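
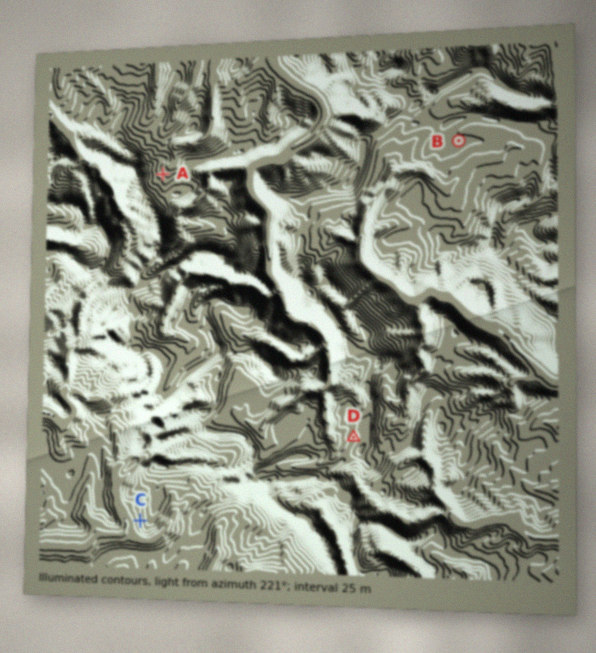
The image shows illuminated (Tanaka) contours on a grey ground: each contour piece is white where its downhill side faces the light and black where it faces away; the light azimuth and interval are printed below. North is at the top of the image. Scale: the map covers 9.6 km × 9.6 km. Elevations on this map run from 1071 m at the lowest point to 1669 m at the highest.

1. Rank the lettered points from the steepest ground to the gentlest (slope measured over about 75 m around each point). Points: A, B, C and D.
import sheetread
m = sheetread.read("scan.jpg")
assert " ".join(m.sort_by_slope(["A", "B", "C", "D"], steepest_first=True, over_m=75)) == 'C A D B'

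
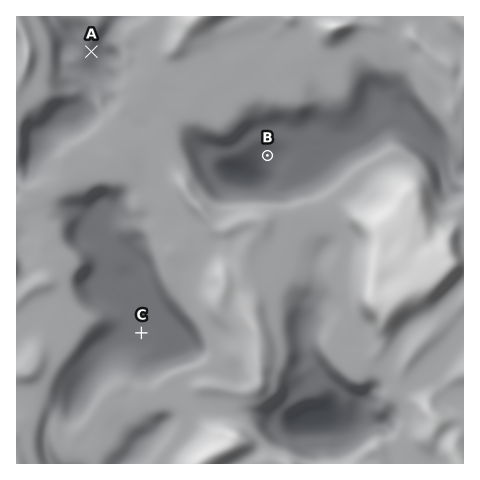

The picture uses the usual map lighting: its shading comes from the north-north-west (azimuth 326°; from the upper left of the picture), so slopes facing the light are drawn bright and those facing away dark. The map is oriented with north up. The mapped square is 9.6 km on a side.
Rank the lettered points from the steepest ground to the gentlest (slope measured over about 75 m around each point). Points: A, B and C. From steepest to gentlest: A B C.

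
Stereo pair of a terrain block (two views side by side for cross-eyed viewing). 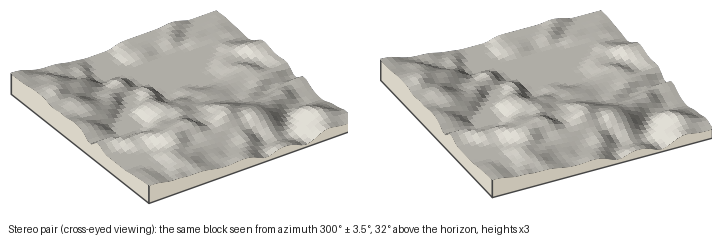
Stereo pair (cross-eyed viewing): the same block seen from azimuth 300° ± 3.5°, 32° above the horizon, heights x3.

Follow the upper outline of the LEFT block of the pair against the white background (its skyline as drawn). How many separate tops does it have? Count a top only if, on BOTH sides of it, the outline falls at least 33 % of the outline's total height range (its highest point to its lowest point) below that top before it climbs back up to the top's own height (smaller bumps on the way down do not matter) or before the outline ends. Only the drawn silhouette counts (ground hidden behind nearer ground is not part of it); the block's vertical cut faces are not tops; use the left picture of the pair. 1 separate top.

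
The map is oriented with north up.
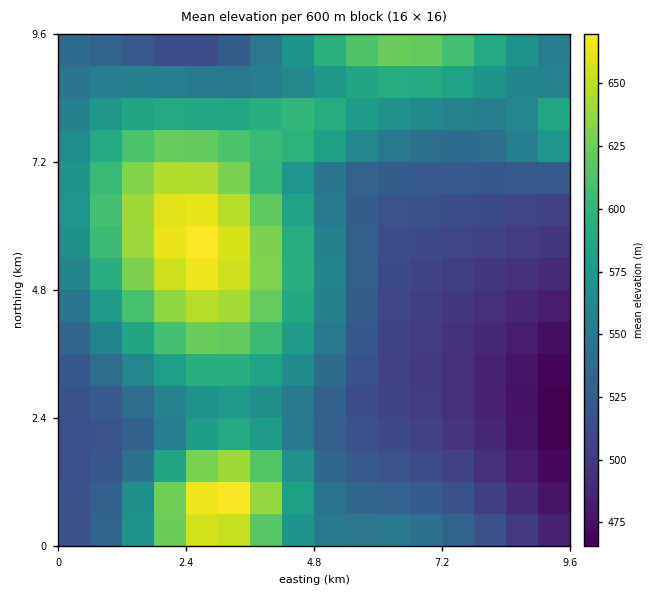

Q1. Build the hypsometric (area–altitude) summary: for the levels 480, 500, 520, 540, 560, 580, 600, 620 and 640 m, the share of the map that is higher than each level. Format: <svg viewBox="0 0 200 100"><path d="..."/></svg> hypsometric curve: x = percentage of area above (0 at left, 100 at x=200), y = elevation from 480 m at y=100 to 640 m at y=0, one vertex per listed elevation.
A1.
<svg viewBox="0 0 200 100"><path d="M193 100l-18-12-34-13-27-13-27-12-25-12-19-13-16-13-12-12"/></svg>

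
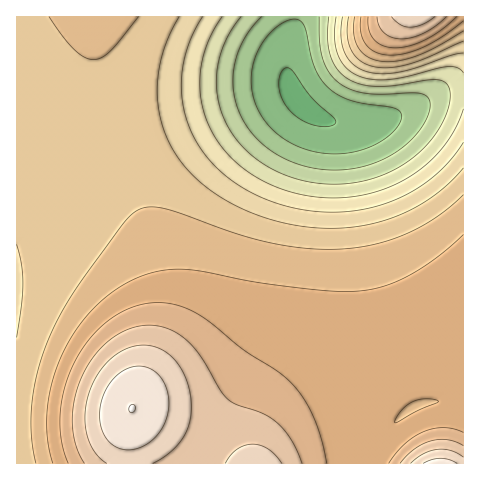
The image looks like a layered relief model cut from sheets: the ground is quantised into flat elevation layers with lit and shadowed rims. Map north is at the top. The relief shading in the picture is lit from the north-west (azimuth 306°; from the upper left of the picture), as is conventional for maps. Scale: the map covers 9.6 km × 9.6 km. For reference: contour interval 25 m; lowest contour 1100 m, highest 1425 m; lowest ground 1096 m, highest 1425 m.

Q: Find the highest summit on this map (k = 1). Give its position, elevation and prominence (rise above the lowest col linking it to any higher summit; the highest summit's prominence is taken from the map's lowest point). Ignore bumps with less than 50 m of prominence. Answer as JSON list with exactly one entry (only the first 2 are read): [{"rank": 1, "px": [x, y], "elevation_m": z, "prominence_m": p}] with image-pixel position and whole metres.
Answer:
[{"rank": 1, "px": [132, 409], "elevation_m": 1425, "prominence_m": 329}]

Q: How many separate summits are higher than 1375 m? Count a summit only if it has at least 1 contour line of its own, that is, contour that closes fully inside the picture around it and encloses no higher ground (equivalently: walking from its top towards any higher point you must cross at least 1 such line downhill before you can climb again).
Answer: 1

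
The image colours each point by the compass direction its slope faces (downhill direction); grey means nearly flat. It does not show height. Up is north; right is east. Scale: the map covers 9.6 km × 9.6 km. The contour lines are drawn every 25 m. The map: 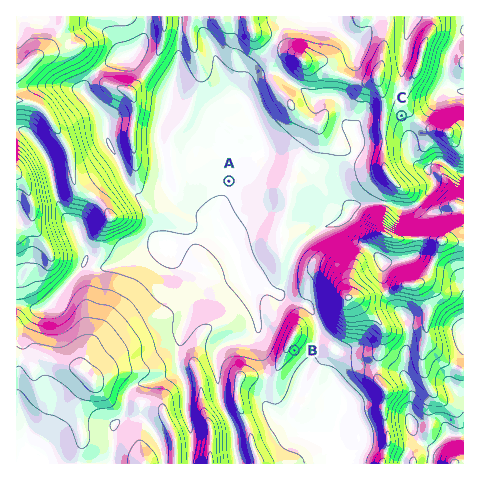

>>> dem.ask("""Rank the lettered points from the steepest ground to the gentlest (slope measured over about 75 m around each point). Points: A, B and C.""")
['B', 'C', 'A']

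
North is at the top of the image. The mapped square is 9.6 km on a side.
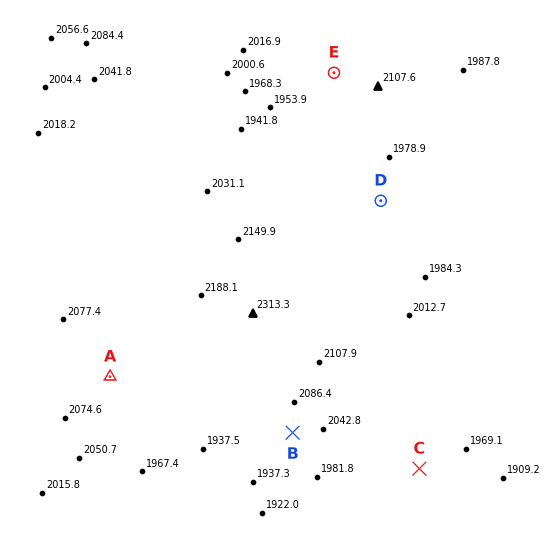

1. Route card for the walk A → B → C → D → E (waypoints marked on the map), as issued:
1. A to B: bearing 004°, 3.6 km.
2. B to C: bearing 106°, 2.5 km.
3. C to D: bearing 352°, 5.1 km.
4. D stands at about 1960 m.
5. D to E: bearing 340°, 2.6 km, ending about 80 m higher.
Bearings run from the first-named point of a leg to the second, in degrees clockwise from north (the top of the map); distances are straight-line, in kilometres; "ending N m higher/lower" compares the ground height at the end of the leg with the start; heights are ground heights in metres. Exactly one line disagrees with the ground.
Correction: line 1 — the bearing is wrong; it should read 107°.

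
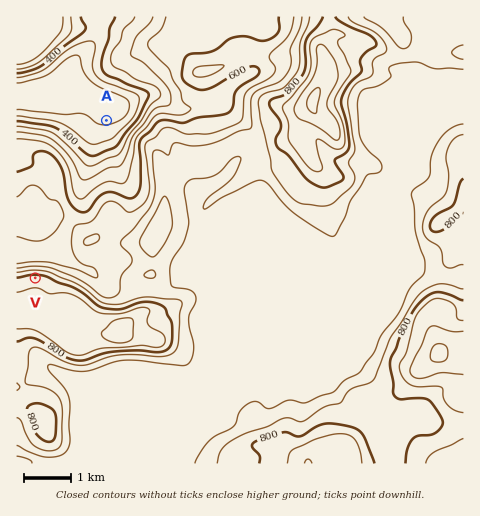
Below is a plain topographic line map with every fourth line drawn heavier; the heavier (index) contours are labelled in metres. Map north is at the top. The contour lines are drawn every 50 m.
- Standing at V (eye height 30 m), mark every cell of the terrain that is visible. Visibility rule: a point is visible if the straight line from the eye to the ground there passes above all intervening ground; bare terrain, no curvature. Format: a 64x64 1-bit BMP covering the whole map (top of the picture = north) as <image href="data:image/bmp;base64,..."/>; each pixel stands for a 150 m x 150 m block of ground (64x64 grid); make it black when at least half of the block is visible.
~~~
<image width="64" height="64" href="data:image/bmp;base64,Qk0+AgAAAAAAAD4AAAAoAAAAQAAAAEAAAAABAAEAAAAAAAACAAATCwAAEwsAAAIAAAAAAAAA////AAAAAAAAAAAAAAAAAAAAAAAAAAAAAAAAAAAAAAAAAAAAAAAAAAAAAAAAAAAAAAAAAAAAAAAAAAAAAAAAAAAAAAAAAAAAAAAAAAAAAAAAAAAAAAAAAwAAAAAAAAAAAAAAAAAAAAAAAAAAAAABgAAAAAAAAAPAAAAAAAAAB/AAAAAAAAAP8AAAAAAAAB/4AAAAAAAAf/gAAgAAAAP/+AACAAAAH//wAAcAAAD///AAA8AAB///8AYB4AA////w/wH+Af////j/A/+H////+P8H8Af////4+D/wAP/////4//AA//P//v//8AD/8X/8///wAf/2H/////AB//4P////8AD//A/////wAH/8L/////AAP/gH8P//+AA/+Af4/z/4AB/4Afj+PHgAD/gB//44OAAH+AH//jg4AAf4AP/OODgAD/gAPw4YOAAP+AAfDhx4AP/wAAecCfn4/+AAB/gB8fD/wAAD8AHxMf/AAAMAAeAB/4AAAAAB4AE/hAAAAAGIAD8MAAAAAZAAP/gAAAAB8AB/8AAAAAHwAH/gAAAAAfAAf+AAAAAD8ABx4AAAAAf/wADgAAAAD//wAOAAAAAf//wA8AAAwB//zwzwAADwH/+D//AAAPgf/4D/8AAA/j3/gAfgAAC///3AA+AAAM//g+AD4AAAz/8H8APwAAD/P8/4A/AAAA=="/>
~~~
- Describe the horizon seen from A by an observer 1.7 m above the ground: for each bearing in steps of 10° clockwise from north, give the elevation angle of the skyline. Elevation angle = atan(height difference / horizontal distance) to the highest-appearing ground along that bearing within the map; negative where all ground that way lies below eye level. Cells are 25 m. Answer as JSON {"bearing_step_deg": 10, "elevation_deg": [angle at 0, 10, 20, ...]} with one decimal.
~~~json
{"bearing_step_deg": 10, "elevation_deg": [6.6, 8.0, 8.3, 8.4, 8.6, 8.5, 9.6, 8.8, 12.3, 15.3, 17.2, 19.0, 20.3, 18.5, 15.9, 13.8, 12.0, 11.7, 11.5, 10.1, 9.0, 10.1, 12.0, 12.8, 12.3, 10.6, 7.3, 3.1, 1.6, 0.6, 4.2, 6.4, 6.5, 5.8, 4.2, 4.4]}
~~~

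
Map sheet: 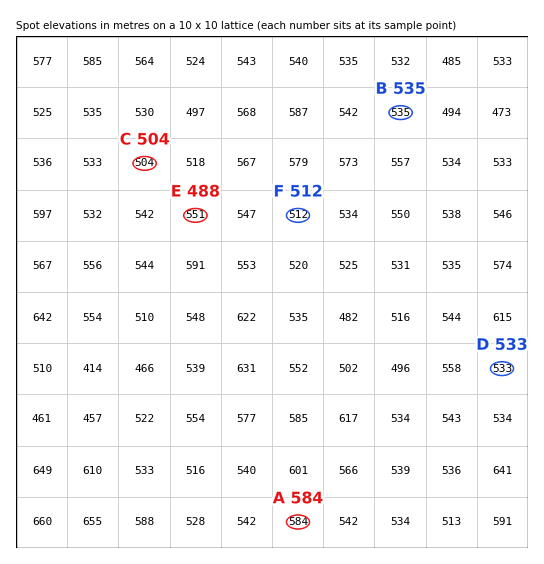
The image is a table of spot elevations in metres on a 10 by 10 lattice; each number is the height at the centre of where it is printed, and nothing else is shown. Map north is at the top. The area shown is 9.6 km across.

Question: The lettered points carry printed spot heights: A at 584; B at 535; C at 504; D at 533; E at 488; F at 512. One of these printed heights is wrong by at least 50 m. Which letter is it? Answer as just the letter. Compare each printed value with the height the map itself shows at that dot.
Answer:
E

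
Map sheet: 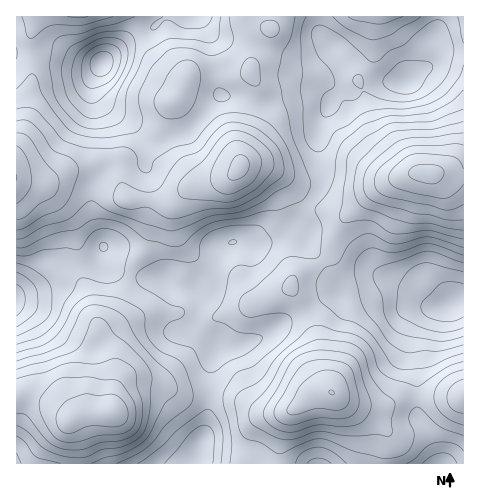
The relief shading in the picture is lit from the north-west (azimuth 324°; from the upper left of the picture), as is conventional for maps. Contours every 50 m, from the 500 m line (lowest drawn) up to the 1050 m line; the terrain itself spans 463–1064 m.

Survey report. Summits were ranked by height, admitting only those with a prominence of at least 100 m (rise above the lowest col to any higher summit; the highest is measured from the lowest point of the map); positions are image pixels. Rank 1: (431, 173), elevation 1064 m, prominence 601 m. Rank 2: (332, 392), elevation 1051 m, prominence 298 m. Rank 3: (112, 412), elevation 1046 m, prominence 328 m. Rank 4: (241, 166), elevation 1016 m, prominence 270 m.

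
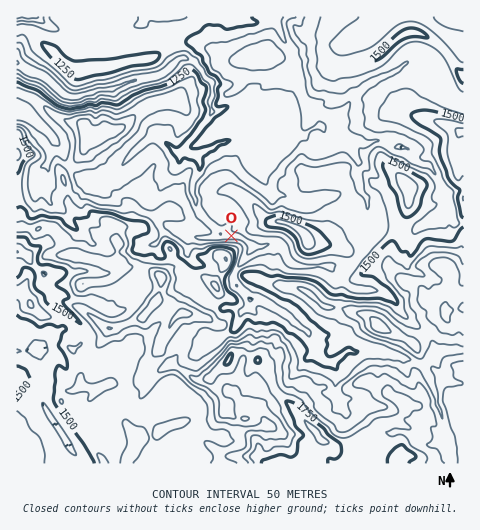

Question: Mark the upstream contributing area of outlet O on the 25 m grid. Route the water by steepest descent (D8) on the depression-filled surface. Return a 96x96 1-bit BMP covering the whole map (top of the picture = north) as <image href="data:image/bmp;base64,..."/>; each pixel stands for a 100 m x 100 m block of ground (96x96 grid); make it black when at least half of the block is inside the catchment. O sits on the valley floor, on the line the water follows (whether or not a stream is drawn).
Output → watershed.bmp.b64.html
<image width="96" height="96" href="data:image/bmp;base64,Qk2+BAAAAAAAAD4AAAAoAAAAYAAAAGAAAAABAAEAAAAAAIAEAAATCwAAEwsAAAIAAAAAAAAA////AAAAAAAAAAAAAAAAA/////8AAAAAAAAAA/////8AAAAAAAAAA/////8AAAAAAAAAA/////8AAAAAAAAAAf////8AAAAAAAAAAH////4AAAAAAAAAAP////4AAAAAAAAAAP////4AAAAAAAAAAf////wAAAAAAAAAA/////wAAAAAAAAAB/////wAAAAAAAAAD/////gAAAAAAAAAH/////8AAAAAAAAAP/////8AAAAAAAAAf/////8AAAAAAAAA//////8AAAAAAAAB//////8AAAAAAAAB//////8AAAAAA8AD//////8AAAAAD+AD//////8AAAAAH/AH//////8AAAAAf/gP//////8AAAAA//wf//////8AAAAA//w///////8AAAAB//////////8AAAAB//////////8AAAAB//////////8AAAAA//////////8AAAAA//////////8AAAAAf/////////8AAAAAf/////////8AAAAAP/////////8AAAAAH/////////8AAAAAP////////+AAAAAAf////////4AAAAAD/////////wAAAAAB/////////gAAAAAB/////////gAAAAAB/////////AAAAAAB/5//////4AAAAAAA/h//////wAAAAAAAcA//////gAAAAAAAIAf////gAAAAAAAAAAf////AAAAAAAAAAAf///+AAAAAAAAAAAP///4AAAAAAAAAAAP///gAAAAAAAAAAAP//gAAAAAAAAAAAAP//AAAAAAAAAAAAAP//AAAAAAAAAAAAAH/8AAAAAAAAAAAAAADwAAAAAAAAAAAAAAAAAAAAAAAAAAAAAAAAAAAAAAAAAAAAAAAAAAAAAAAAAAAAAAAAAAAAAAAAAAAAAAAAAAAAAAAAAAAAAAAAAAAAAAAAAAAAAAAAAAAAAAAAAAAAAAAAAAAAAAAAAAAAAAAAAAAAAAAAAAAAAAAAAAAAAAAAAAAAAAAAAAAAAAAAAAAAAAAAAAAAAAAAAAAAAAAAAAAAAAAAAAAAAAAAAAAAAAAAAAAAAAAAAAAAAAAAAAAAAAAAAAAAAAAAAAAAAAAAAAAAAAAAAAAAAAAAAAAAAAAAAAAAAAAAAAAAAAAAAAAAAAAAAAAAAAAAAAAAAAAAAAAAAAAAAAAAAAAAAAAAAAAAAAAAAAAAAAAAAAAAAAAAAAAAAAAAAAAAAAAAAAAAAAAAAAAAAAAAAAAAAAAAAAAAAAAAAAAAAAAAAAAAAAAAAAAAAAAAAAAAAAAAAAAAAAAAAAAAAAAAAAAAAAAAAAAAAAAAAAAAAAAAAAAAAAAAAAAAAAAAAAAAAAAAAAAAAAAAAAAAAAAAAAAAAAAAAAAAAAAAAAAAAAAAAAAAAAAAAAAAAAAAAAAAAAAAAAAAAAAAAAAAAAAAAAAAAAAAAAAAAAAAAAAAAAAAAAAAAAAAAAAAAAAAAAAAAAAAAAAAAAAAAAAAAAAAAAAAAAAAAAAAAAAAAAAAAAAAAAAAAAAAAAAAAAAAAA="/>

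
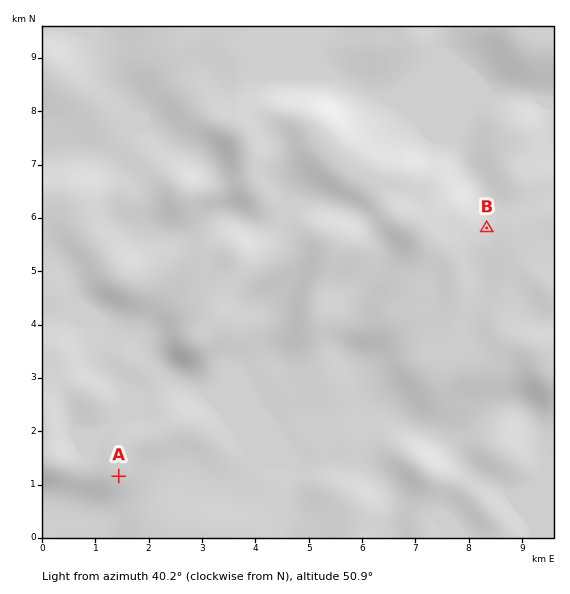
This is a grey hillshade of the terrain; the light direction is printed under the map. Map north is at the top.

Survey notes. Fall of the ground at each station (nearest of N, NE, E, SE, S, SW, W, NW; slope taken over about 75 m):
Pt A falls SE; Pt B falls N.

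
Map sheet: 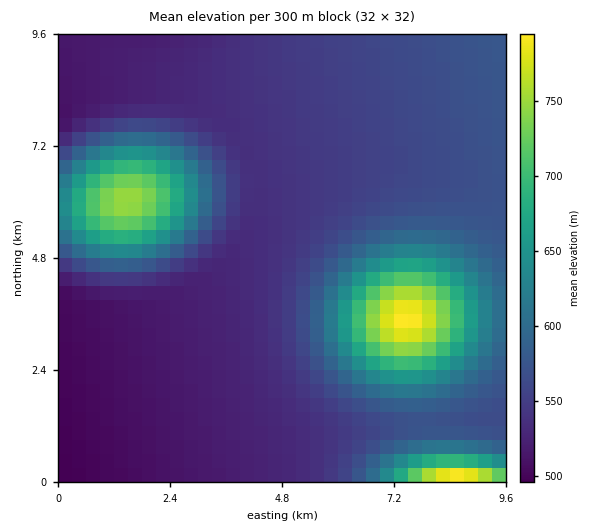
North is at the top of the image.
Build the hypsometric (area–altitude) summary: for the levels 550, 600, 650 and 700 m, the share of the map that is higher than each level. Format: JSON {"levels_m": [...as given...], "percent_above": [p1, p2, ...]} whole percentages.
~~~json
{"levels_m": [550, 600, 650, 700], "percent_above": [53, 21, 12, 6]}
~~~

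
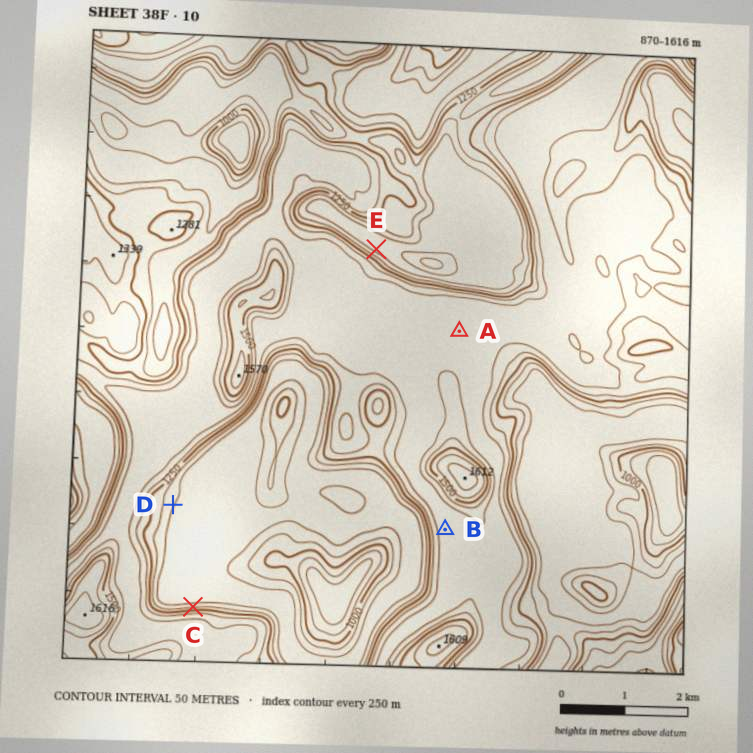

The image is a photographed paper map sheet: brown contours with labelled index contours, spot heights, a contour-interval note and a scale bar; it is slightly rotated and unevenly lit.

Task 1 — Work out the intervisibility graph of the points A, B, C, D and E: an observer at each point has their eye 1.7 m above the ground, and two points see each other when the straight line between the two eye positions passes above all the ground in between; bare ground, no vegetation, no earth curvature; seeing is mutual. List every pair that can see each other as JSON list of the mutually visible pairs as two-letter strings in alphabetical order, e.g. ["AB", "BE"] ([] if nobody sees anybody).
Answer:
["BC", "BD", "CD"]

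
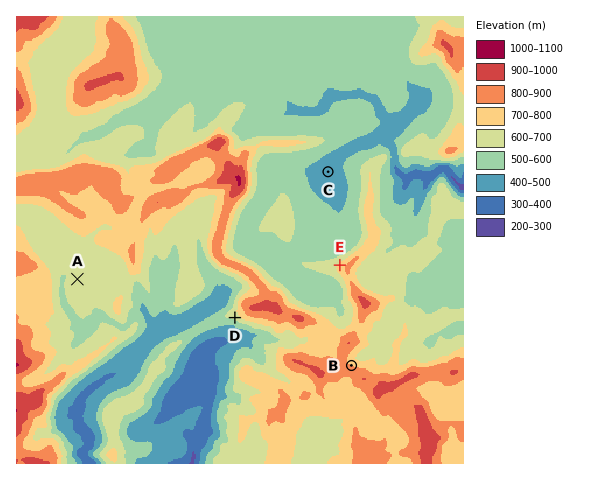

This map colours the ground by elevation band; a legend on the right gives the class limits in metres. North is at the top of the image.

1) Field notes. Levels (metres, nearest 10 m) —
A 620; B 800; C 490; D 630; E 720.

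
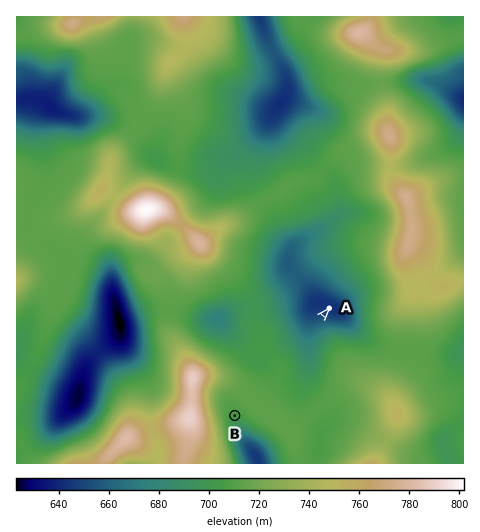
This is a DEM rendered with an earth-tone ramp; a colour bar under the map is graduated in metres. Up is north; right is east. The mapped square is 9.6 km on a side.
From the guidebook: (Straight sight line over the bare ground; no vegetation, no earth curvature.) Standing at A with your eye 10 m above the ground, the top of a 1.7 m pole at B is hidden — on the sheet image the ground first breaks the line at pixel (310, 330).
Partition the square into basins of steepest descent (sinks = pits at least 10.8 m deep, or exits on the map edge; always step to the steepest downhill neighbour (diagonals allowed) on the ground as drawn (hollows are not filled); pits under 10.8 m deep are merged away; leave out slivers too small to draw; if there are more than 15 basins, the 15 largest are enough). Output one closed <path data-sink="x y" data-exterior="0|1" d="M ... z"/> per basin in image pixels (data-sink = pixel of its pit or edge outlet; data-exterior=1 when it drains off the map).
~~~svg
<path data-sink="280 103" data-exterior="0" d="M370 16l-187 0 1 31-16 19-17 43-38 44-6 23-6 13 32 21 10 1 11-3 13 5 33 31 21-17 16-7 19-15 23-12 12-9 24-7 22-21 9-2 26-16 17-3-2-32-6-21 3-33-10-5-13-11 6-6z"/><path data-sink="333 307" data-exterior="0" d="M389 135l-17 3-24 14-11 4-22 21-24 7-12 9-23 12-19 15-16 7-21 16 34 33 15 19 4 10 0 18 8 16 0 7-11 6-20 19-9 3-17 1 20 4 10 5 46 39 10 11 8-11 28-20 15-14 12-5 9 0 13 5 18 15-3-18 12-33 1-40 7-20-6-28 0-10 8-21 0-17-4-17-10-12-8-14 2-29z"/><path data-sink="120 323" data-exterior="0" d="M103 190l-22 20-32 15-13 16-20 36 0 111 2 0 5-6 14-27 18-52 3 10 27 23 39 52 8 25-4 21 2 3 53-16 7-4 3-41-10-22-14-22-1-9 3-22-6-22 13-16 21-20-32-30-13-5-11 3-10-1z"/><path data-sink="49 108" data-exterior="0" d="M182 16l-92 0-15 7-2-1 1-6-58 1 1 259 23-42 16-14 25-10 20-20 12-37 38-44 17-43 16-19 1-15z"/><path data-sink="463 98" data-exterior="1" d="M463 37l-17 3-26 10-27 1-9-2-3 19 1 21 5 14 0 27 5 15-2 29 8 14 9 9 3 12 2 25-4 11 12 11 12 23 9 8 23-7z"/><path data-sink="461 350" data-exterior="0" d="M409 246l-5 9 0 10 6 28-7 20-1 40-12 33 0 10 8 18-4 12-19 37 88 1 1-183-8 1-10 5-7-1-9-10-10-20z"/><path data-sink="78 397" data-exterior="0" d="M55 303l-18 52-14 27-7 7 0 51 5 2 5 14 7 8 70 0 25-27 4-17-3-21-5-11-18-26-21-26-27-23z"/><path data-sink="217 319" data-exterior="0" d="M200 244l-22 19-13 16 6 22-3 22 1 9 25 44 31-3 9-5 16-16 11-6 0-7-8-16 0-18-4-10-15-19z"/><path data-sink="257 459" data-exterior="0" d="M208 375l-11 0-5 4-2 33 1 19-7 27 1 6 112-1-5-24-12-16-46-39-10-5z"/><path data-sink="451 17" data-exterior="1" d="M463 16l-92 0-4 11-6 6 13 11 11 6 35 0 26-10 17-3z"/><path data-sink="132 463" data-exterior="1" d="M189 417l-16 7-46 13-23 26 79 1 8-33z"/>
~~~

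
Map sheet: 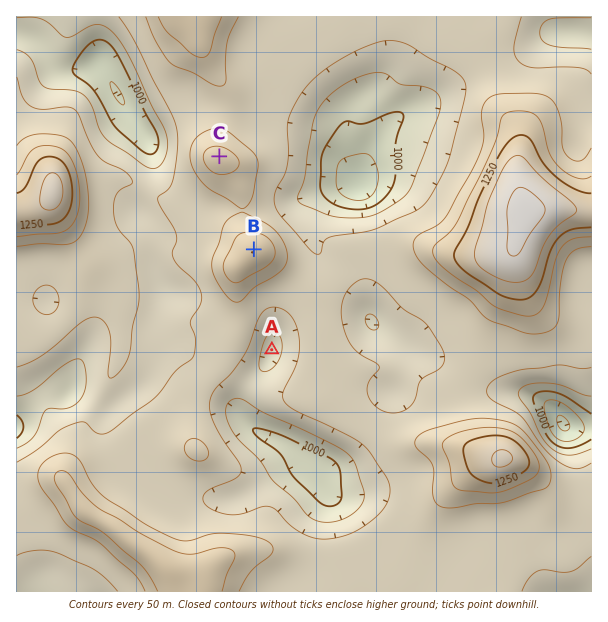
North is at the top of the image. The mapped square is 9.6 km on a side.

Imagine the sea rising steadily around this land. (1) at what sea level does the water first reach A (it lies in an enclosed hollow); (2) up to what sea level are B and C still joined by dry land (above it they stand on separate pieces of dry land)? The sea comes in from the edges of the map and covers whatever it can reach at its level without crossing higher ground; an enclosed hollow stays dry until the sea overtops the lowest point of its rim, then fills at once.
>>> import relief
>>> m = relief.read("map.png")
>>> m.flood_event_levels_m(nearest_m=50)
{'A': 1100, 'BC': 1150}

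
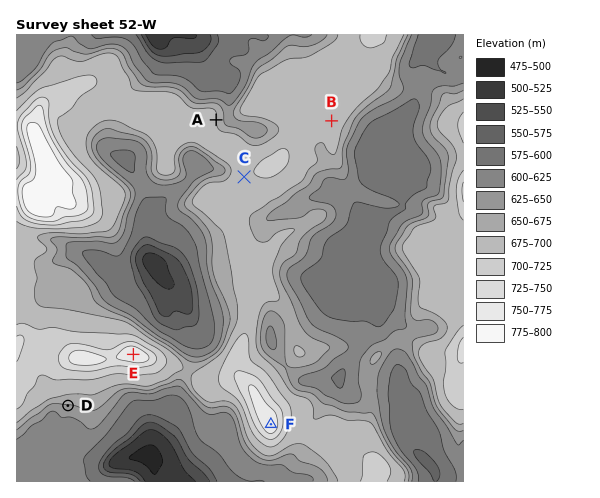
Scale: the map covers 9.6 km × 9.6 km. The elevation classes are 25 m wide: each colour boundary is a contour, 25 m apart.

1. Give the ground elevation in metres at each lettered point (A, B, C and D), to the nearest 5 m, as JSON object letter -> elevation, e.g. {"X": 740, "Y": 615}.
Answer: {"A": 675, "B": 695, "C": 695, "D": 650}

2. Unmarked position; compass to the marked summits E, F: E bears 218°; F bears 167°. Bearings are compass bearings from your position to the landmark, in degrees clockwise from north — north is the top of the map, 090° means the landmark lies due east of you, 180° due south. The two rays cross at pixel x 227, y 234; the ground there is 680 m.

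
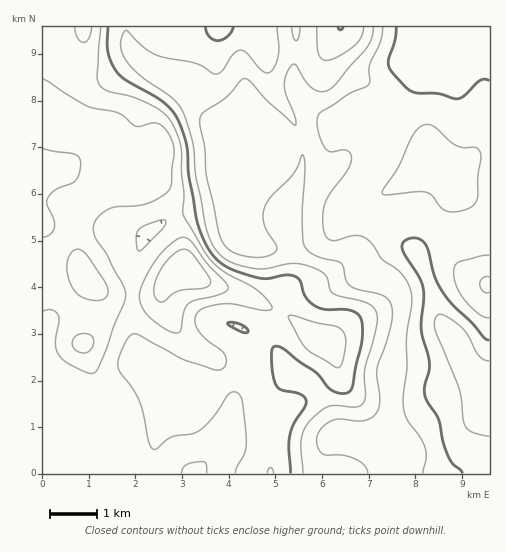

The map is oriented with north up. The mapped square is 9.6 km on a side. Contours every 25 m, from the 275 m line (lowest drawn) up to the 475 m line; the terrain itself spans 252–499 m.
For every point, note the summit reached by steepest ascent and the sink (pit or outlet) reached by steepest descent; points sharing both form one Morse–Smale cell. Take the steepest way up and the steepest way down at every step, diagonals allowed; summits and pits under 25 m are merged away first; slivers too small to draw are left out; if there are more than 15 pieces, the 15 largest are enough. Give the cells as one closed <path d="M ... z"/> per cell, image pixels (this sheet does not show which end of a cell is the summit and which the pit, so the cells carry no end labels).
<path d="M299 139l-28 7 1 8-5 14-27 33-21 7-43 7-25 15-7 8-11 29-1 48 3 31 4 13 11 12 24 13-1 8-9 15-6 6-33 9-29 16-7 1-9-5-9-10-2-7 0-14-7-11-8-7-11-3 0 92 447-1 0-81-19-19-15-31-14-19-18-55-8-14-8-9-25-16-16-6-10 26-11 11-20 17-36 11-6 7-5 10-5 3 19-34 0-22-9-31 0-10 17-40 1-22z"/><path d="M53 55l-11 1 0 325 12 4 8 7 7 11 0 14 2 7 9 10 12 5 33-17 33-9 9-10 7-15-2-6-12-4-10-7-9-8-5-11-4-37 1-48 11-29 7-8 25-15 43-7 21-7 27-33 5-17-5-14-16-17-19 6-10 0-9-4-22-21-13-18-25-11-16-13-10 2-21 14-14 1-20-7-11-10z"/><path d="M489 26l-55 1-2 22-22 44-17 21-20 15 5 8 0 14-8 18-14 17-7 13-1 16 18 7 10-23 33-23 17-17 19 8 9 0 20-10 16-2z"/><path d="M296 26l-169 0-1 11 5 14 11 12 11 9 25 11 13 18 22 21 9 4 10 0 19-6 14 14 5 9 6 2 24-8-10-22-17-25-9-42 6 4 25 2 1-5z"/><path d="M433 26l-92 0-7 15-13 12-7 2-19 0 0 31 12 16 25 21 13 1 9-4 8 0 13 9 24-21 11-15 22-44 2-10z"/><path d="M362 120l-13 2-17 8-32 9 2 10-1 22-17 40 0 10 9 31 0 22-18 34 15-20 36-11 20-17 13-15 7-22-18-9 0-10 6-14 16-21 8-18 0-14-2-4z"/><path d="M489 156l-15 1-20 10-9 0-19-8-17 17-33 23-10 24 17 6 25 16 9 11 7-10 14-5 51-7z"/><path d="M489 234l-51 7-14 5-6 7 0 5 11 24 13 41 14 19 15 31 18 18z"/><path d="M125 26l-82 0-1 29 15 1 15 13 9 5 11 2 14-1 21-14 9-3-8-12z"/><path d="M267 49l-2 6 6 29 8 16 11 15 10 23 18-4 25-9-9-1-9-6-25-24-6-11 1-29-25-2z"/><path d="M340 26l-43 0-2 27 19 2 7-2 13-12z"/>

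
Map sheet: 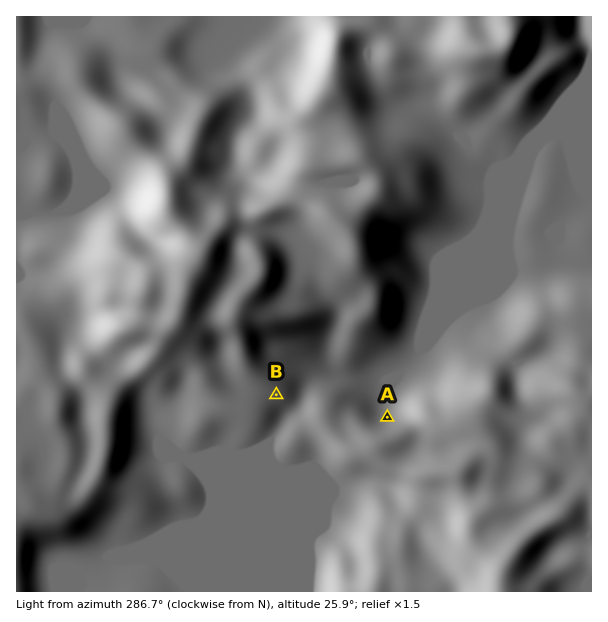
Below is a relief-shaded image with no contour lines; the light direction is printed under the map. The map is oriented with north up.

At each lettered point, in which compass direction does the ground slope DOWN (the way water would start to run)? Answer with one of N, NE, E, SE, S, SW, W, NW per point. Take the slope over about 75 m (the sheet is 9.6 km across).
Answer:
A N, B E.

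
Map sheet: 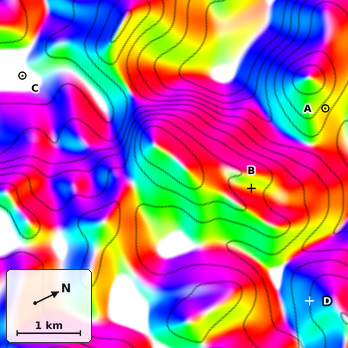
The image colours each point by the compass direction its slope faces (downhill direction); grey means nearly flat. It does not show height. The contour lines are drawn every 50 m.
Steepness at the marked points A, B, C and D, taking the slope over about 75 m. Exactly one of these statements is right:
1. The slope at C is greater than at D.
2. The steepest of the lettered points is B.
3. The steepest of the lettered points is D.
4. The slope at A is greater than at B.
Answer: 4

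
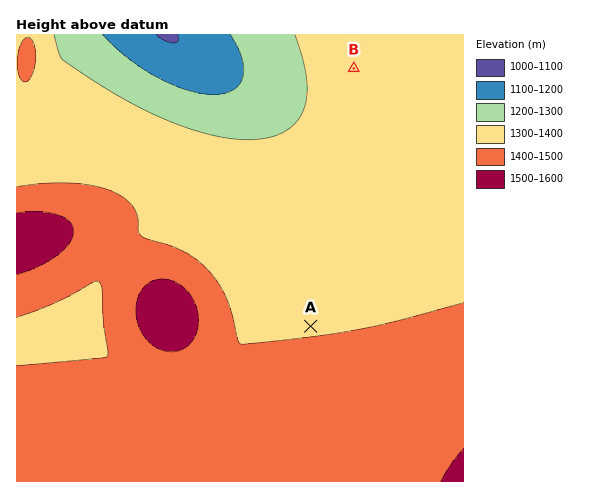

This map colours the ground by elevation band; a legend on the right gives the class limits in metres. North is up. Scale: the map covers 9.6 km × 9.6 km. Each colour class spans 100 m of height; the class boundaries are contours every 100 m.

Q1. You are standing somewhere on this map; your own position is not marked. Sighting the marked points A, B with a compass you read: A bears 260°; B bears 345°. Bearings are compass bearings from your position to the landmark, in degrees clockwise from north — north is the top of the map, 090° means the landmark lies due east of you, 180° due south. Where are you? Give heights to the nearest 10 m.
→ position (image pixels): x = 418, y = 307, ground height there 1400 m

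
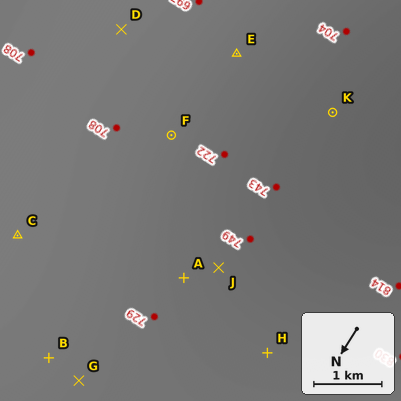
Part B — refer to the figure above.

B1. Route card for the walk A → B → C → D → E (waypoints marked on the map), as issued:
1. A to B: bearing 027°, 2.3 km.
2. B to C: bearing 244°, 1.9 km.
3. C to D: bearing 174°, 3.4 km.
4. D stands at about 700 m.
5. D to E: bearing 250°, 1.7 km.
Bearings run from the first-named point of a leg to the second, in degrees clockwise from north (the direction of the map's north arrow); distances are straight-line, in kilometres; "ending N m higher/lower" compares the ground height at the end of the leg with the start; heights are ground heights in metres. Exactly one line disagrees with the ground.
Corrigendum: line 2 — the bearing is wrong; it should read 133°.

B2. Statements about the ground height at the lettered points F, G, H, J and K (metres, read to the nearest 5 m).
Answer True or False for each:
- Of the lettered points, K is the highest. False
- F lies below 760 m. True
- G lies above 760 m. False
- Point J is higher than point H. False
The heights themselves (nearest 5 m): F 710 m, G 715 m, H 775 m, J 745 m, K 730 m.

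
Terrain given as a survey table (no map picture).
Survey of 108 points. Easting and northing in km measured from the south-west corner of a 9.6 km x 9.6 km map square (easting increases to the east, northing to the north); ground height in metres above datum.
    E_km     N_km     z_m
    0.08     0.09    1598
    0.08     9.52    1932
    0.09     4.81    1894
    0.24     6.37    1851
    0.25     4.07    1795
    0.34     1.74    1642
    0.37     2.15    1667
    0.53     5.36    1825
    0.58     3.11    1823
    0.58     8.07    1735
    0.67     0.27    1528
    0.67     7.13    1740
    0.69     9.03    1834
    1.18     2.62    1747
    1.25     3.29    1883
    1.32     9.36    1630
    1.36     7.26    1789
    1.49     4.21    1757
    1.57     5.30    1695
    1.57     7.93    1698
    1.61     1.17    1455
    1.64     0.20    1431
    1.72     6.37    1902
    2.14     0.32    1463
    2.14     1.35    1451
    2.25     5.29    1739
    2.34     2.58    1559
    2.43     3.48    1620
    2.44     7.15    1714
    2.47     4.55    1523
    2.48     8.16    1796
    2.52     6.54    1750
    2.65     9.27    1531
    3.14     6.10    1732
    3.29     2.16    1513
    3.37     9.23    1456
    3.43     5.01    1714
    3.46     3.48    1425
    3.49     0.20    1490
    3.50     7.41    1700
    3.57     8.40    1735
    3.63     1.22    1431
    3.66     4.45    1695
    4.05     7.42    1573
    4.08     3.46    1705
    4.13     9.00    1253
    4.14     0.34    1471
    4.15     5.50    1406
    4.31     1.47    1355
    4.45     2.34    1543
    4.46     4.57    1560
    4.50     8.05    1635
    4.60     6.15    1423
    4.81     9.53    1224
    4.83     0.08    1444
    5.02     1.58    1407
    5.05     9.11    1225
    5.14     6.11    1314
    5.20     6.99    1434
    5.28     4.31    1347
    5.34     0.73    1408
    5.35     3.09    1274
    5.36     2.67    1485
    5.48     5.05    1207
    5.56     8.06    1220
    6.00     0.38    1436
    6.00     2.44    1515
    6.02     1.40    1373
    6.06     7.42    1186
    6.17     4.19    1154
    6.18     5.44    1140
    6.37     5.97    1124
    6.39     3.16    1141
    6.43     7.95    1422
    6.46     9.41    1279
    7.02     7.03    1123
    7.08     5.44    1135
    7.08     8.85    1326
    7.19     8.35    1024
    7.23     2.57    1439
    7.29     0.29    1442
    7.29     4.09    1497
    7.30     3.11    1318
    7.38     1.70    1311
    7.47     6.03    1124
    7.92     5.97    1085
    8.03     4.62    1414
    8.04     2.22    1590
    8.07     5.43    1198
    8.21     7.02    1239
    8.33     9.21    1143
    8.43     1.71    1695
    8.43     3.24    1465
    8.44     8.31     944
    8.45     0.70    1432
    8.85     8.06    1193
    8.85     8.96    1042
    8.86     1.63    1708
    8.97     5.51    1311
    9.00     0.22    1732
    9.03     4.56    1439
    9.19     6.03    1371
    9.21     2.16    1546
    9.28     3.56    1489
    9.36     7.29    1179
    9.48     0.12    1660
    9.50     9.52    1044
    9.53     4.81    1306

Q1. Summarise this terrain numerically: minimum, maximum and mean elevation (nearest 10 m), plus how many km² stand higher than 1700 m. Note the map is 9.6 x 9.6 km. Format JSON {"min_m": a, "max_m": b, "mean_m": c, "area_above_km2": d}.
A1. {"min_m": 870, "max_m": 2000, "mean_m": 1470, "area_above_km2": 19.0}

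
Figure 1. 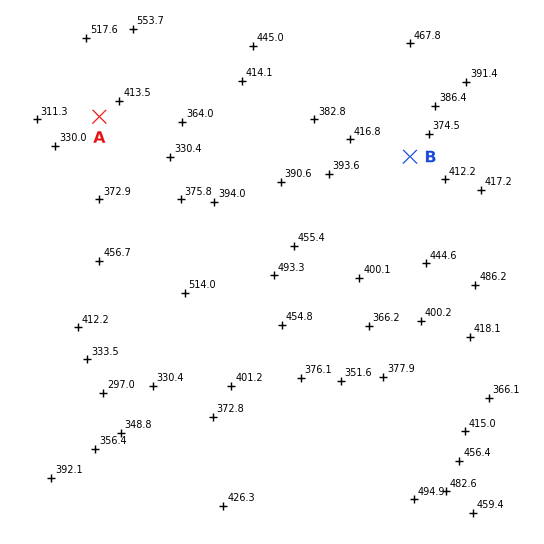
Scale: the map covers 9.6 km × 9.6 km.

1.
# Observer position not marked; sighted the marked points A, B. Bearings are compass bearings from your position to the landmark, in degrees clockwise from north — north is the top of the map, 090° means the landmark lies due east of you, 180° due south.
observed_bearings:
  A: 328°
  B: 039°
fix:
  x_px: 249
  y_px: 356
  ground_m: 435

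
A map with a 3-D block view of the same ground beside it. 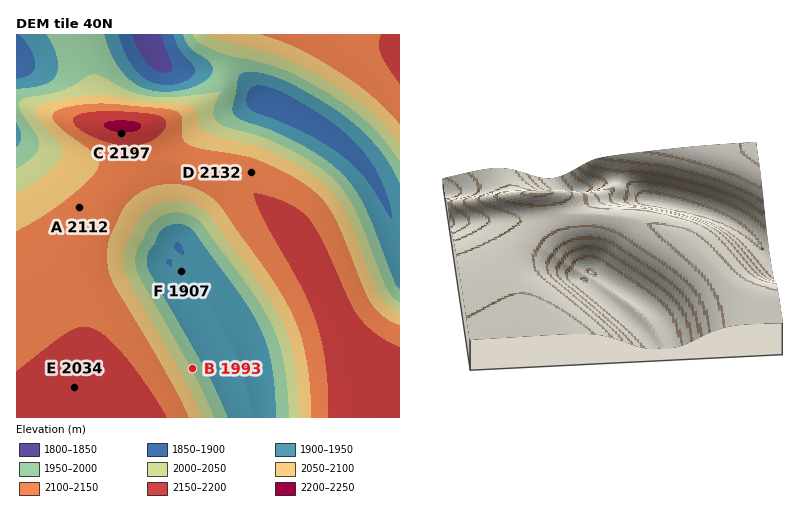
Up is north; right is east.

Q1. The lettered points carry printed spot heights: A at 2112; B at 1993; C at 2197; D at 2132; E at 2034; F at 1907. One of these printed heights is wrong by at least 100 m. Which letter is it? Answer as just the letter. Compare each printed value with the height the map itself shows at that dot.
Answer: E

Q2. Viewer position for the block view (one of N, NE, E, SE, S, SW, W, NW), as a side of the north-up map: S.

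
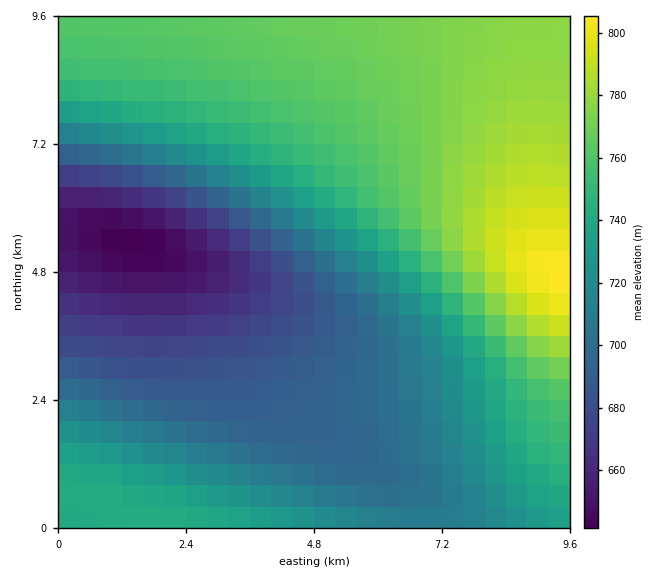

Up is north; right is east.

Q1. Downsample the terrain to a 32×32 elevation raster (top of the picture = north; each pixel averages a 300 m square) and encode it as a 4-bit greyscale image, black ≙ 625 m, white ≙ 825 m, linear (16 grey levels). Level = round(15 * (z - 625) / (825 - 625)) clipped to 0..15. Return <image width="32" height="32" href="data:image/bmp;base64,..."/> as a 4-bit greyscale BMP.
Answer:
<image width="32" height="32" href="data:image/bmp;base64,Qk12AgAAAAAAAHYAAAAoAAAAIAAAACAAAAABAAQAAAAAAAACAAATCwAAEwsAABAAAAAAAAAAAAAAABEREQAiIiIAMzMzAERERABVVVUAZmZmAHd3dwCIiIgAmZmZAKqqqgC7u7sAzMzMAN3d3QDu7u4A////AJmZmZmZmIiId3dmZmd3eIiZmZmZiIiHd3ZmZmZnd4iImZmYiIh3d3ZmZmZmZ3iImZmYiIh3d2ZmZVVWZmd4iZmIiId3dmZmVVVVVmZ3iImZiHd3ZmZlVVVVVWZmd4iZmnd2ZmZVVVVVVVVmZneImap2ZmVVVVVVVVVVZmd4iZmqZlVVVVVVVVVVVWZneImaqlVVREREVVVVVVVmZ3iJqqtERERERERFVVVVZmd4mau7REREREREREVVVWZniJq7zEQzMzMzREREVVVmd4mqvM0zMzMzMzNERFVWZ3iaq8zdMzIiIiMzNERVZneJmrzN3SIiIiIiIzRFVmd4mavM3d4iIhESIiM0RWZ3iZq7zd3dIhEREiIzRFZniJmrvM3d3SIRESIjNFVmeImaq7zN3d0iIiIjNEVWd4iZqru8zN3dIiIzNEVWZ4iZmqq7vMzd3TMzREVWZ3iJmaqru7zMzMxERVVmd3iJmaqqq7u8zMzMVWZnd4iJmZqqqqu7vMzMzGd3eIiZmZqqqqq7u7vMzMyIiImZmZqqqqqru7u7zMzMmZmZmaqqqqqqu7u7u7zMzJmaqqqqqqqqq7u7u7u7zMyqqqqqqqqqqru7u7u7u7zMqqqqqqqqqru7u7u7u7u7u6qqqqqqqru7u7u7u7u7u7uqqqqqqru7u7u7u7u7u7u7"/>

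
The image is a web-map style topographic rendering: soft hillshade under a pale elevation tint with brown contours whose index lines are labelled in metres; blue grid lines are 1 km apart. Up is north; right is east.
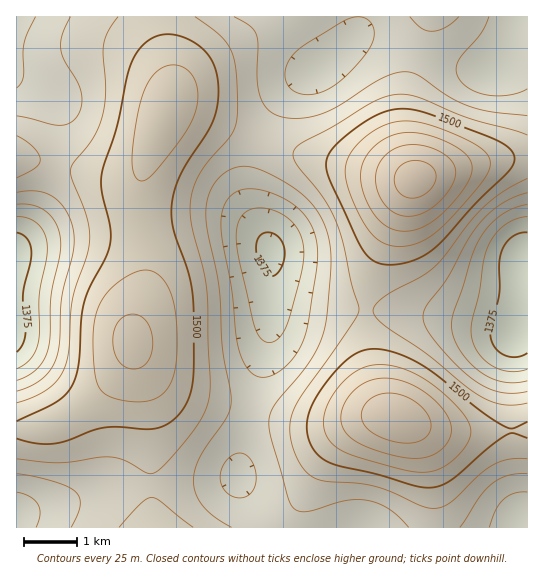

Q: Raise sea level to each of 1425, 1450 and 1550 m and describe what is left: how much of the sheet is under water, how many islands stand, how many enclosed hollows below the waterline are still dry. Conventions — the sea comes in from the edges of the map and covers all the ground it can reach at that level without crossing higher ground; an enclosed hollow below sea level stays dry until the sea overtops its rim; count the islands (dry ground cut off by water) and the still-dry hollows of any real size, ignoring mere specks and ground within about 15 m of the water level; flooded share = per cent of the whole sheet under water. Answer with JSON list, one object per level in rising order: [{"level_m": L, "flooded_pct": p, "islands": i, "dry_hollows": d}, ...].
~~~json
[{"level_m": 1425, "flooded_pct": 9, "islands": 0, "dry_hollows": 1}, {"level_m": 1450, "flooded_pct": 35, "islands": 0, "dry_hollows": 0}, {"level_m": 1550, "flooded_pct": 94, "islands": 2, "dry_hollows": 0}]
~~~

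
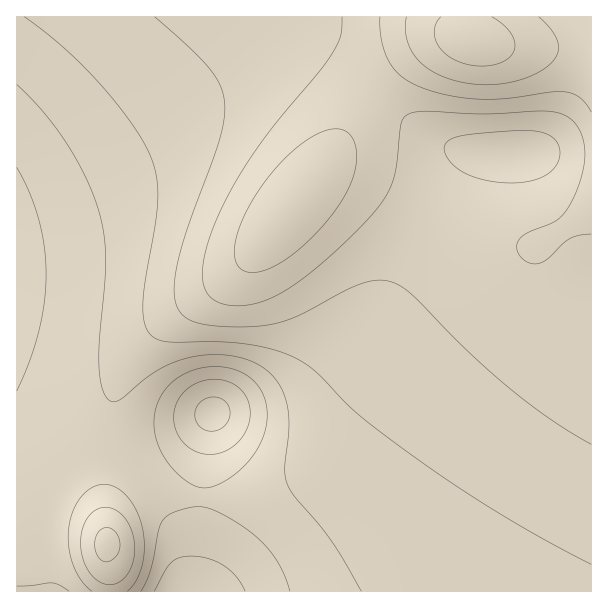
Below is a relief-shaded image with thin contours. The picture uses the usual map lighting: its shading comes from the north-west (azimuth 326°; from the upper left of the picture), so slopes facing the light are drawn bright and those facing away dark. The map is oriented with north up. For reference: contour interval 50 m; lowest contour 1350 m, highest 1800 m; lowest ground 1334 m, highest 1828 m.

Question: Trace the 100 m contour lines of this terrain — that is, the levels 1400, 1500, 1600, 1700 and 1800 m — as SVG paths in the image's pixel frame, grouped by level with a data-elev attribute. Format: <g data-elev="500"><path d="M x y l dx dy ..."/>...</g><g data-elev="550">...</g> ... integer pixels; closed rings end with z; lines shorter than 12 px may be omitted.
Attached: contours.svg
<g data-elev="1400"><path d="M154 591l11-21 6-8 8-4 12-2 18 3 15 7 12 10 9 15"/><path d="M201 453l-13-6-10-12-4-15 2-15 8-13 13-9 16-4 15 3 12 7 7 10 3 14-2 14-8 13-12 10-13 4z"/></g><g data-elev="1500"><path d="M127 591l10-12 5-15 2-18-2-18-5-17-9-14-12-10-12-3-12 4-11 9-8 13-4 18 0 18 4 18 7 15 12 12"/><path d="M17 84l27 29 23 31 19 35 13 33 5 24 2 25-7 78 0 26 2 18 5 13 5 5 6 0 42-32 18-8 20-5 19-1 18 1 17 5 14 8 9 8 6 9 8 21 1 22-4 41 3 15 7 12 37 45 29 49"/></g><g data-elev="1600"><path d="M103 561l5 1 6-4 4-4 2-6 0-8-3-6-4-4-5-2-4 0-5 3-4 11 2 12 2 4z"/><path d="M495 182l-22-5-17-9-7-7-4-8-1-6 2-4 7-5 11-3 58-5 23 3 7 4 5 5 3 8-1 9-4 8-8 7-10 5-12 3-15 1z"/><path d="M155 17l34 30 20 21 11 16 5 18-1 17-5 21-32 88-10 39-3 17 1 13 2 11 6 7 11 7 18 4 30 1 25-2 15-3 15-6 47-25 18-8 16-3 14 2 10 5 11 8 55 56 45 40 39 29 39 24"/></g><g data-elev="1700"><path d="M246 272l8 1 10-3 23-11 25-22 23-27 15-24 6-21 1-10-2-11-3-7-5-5-8-3-9 0-10 4-11 5-24 20-22 27-18 30-10 27-1 10 2 9 4 7z"/><path d="M380 17l2 24 7 20 11 14 17 11 30 9 33 4 24 0 47-7 15 0 7 2 8 4 10 14"/></g><g data-elev="1800"><path d="M441 17l-5 7-2 8 2 9 5 9 8 6 10 6 11 3 12 1 12-1 10-4 7-5 4-8-1-7-4-9-7-8-11-7"/></g>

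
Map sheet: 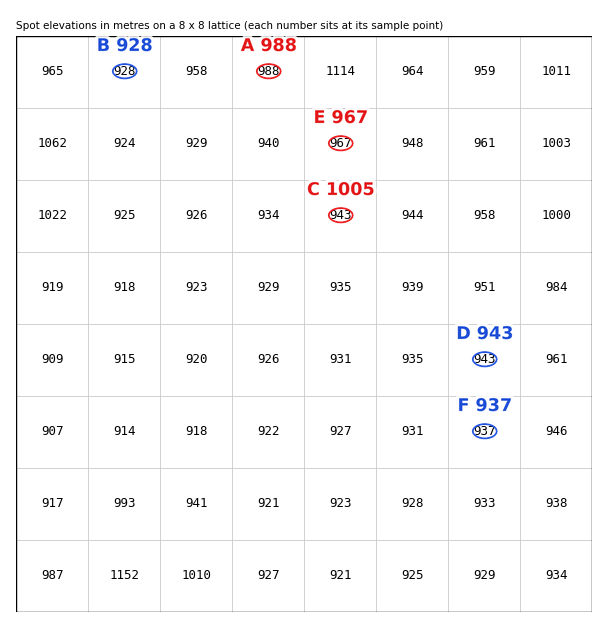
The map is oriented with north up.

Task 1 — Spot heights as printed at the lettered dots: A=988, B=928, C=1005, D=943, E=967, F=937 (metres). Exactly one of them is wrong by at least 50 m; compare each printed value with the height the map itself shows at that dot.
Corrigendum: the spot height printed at C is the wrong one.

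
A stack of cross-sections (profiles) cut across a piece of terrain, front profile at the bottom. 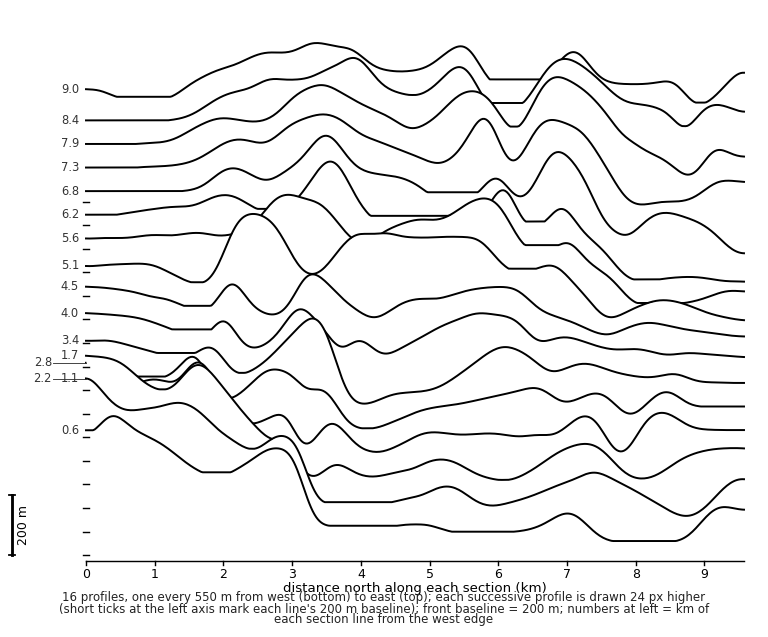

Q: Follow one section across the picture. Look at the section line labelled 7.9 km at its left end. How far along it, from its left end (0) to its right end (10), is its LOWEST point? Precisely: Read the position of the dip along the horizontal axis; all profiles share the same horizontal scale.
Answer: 9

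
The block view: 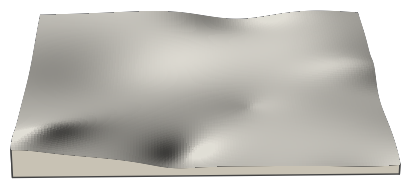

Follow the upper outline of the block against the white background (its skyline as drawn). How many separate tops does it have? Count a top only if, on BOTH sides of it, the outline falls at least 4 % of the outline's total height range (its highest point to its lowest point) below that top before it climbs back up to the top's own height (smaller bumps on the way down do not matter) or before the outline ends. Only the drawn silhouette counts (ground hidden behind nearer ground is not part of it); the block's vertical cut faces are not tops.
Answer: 2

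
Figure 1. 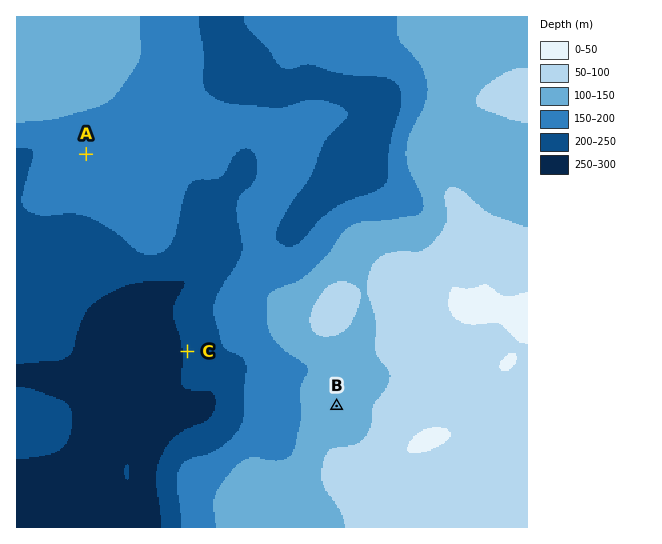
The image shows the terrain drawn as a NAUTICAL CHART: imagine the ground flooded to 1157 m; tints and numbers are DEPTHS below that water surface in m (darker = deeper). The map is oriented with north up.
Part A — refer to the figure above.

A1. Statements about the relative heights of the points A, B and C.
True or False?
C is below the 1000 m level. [True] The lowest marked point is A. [False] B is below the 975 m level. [False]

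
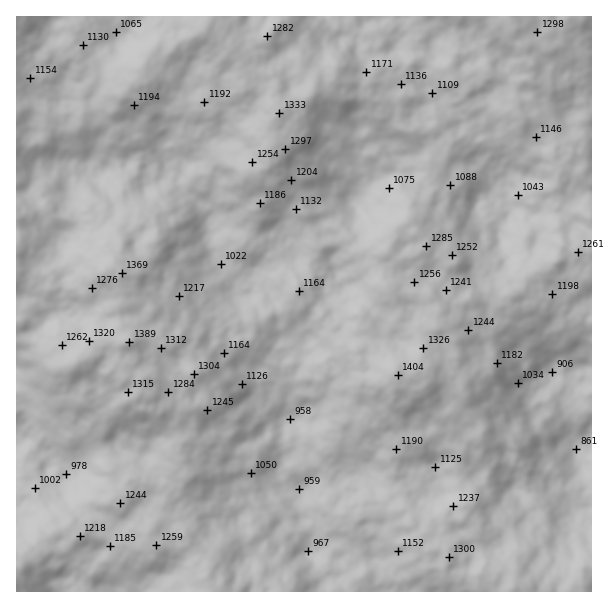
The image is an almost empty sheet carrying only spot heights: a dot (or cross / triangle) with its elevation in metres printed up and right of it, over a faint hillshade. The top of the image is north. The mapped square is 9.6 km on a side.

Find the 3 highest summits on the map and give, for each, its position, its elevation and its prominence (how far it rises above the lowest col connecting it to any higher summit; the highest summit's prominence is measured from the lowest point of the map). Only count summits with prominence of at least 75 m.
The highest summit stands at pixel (398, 374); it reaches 1404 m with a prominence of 543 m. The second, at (131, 341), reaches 1389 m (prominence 265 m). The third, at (279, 111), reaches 1333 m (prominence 198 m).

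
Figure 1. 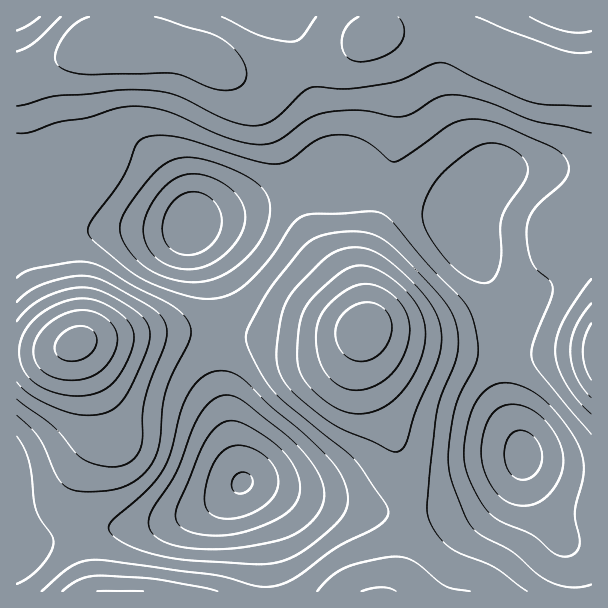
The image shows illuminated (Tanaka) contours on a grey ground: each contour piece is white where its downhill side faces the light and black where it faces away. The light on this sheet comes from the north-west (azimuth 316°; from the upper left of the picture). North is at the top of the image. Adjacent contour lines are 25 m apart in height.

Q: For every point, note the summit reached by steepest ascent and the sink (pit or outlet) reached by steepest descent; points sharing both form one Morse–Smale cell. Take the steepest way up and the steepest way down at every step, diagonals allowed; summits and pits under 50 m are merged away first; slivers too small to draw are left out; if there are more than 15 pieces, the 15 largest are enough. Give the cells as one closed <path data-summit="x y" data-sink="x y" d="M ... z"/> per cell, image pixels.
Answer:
<path data-summit="134 44" data-sink="191 225" d="M374 37l-50 25-58 17-18 0-17-6-31-18-42-11-50-1-22 5-45 22-25 8 0 95 10 4 8 26 9 19 10 12 4 1 51-6 78-1 12-8 35-9 43-17 41-12 9 0 13 6 44 10 13-51 1-49-6-27-11-24z"/><path data-summit="363 329" data-sink="242 483" d="M363 330l-16 7-23 5-33 0-39-6-37-2-1 23 3 21 25 105-26 21-18 8-22 8-41 8-48 1-54 15-16 2-1 45 376 1 11-29 5-24 1-30-13-68-28-60-4-19z"/><path data-summit="363 329" data-sink="524 456" d="M387 199l-5 1-18 61 2 65-4 7 0 14 8 39 26 55 13 68-3 39-4 21-10 22 183 1 1-14-6-26-41-70-5-14-1-18-17-42-4-30 2-66-36-73-5-17 1-19-11 7-15 1-21-3z"/><path data-summit="77 342" data-sink="242 483" d="M203 332l-72 2-47 6-28 10-40 3 1 193 16-2 54-15 48-1 41-8 22-8 18-8 26-21-25-105-3-21 0-22z"/><path data-summit="591 351" data-sink="524 456" d="M560 169l-44 0-21 5-9 6-20 20-3 7 0 15 5 17 36 73 0 81 2 15 14 33 3 14 4 3 15 6 27 6 22 2 1-298z"/><path data-summit="134 44" data-sink="524 456" d="M405 32l-19 0-13 4 7 11 11 24 6 27-1 49-12 48 0 4 33 9 27 3 15-5 27-26 14-8 16-3 44 0 24 5 8-1-1-95-24 1-21-3-49-16-39-18z"/><path data-summit="363 329" data-sink="191 225" d="M326 182l-27 5-66 24-35 9-6 5 2 15 12 26 8 25 1 43 37 2 39 6 33 0 23-5 17-8 0-68 20-63-45-10z"/><path data-summit="77 342" data-sink="191 225" d="M17 174l0 178 39-2 28-10 47-6 82 0 3-2-2-41-23-65-12 3-71 0-51 6-4-1-10-12-9-19-8-26z"/><path data-summit="134 44" data-sink="242 483" d="M591 16l-481 0-1 17 4 10 33 0 45 9 21 9 19 12 17 6 18 0 58-17 26-12 24-14 12-4 19 0 41 6 16 5 27 13 51 18 27 5 21 0 4-2z"/><path data-summit="77 342" data-sink="524 456" d="M525 457l-1 11 5 14 41 70 4 15 2 24 15 1 1-119-38-5-21-6z"/><path data-summit="134 44" data-sink="17 17" d="M108 16l-91 0-1 61 4 1 21-8 45-22 25-5z"/>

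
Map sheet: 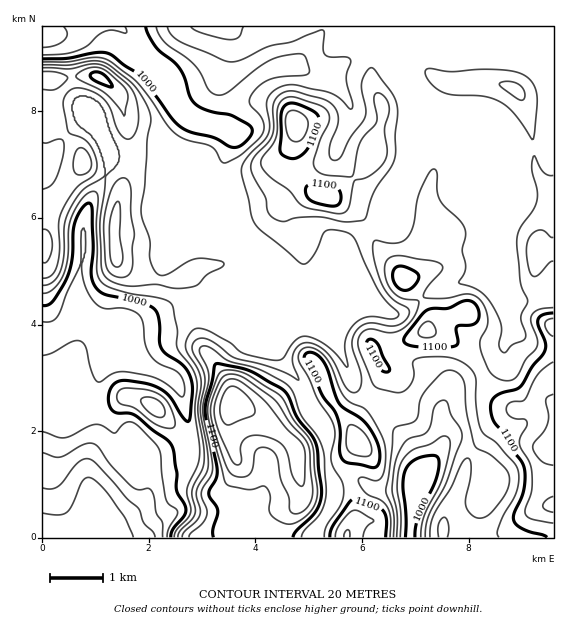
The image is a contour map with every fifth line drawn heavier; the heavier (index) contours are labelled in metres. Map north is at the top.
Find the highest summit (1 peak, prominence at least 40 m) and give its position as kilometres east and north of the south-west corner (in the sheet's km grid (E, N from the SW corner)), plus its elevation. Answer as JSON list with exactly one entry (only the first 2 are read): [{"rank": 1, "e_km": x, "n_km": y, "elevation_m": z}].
[{"rank": 1, "e_km": 3.59, "n_km": 2.56, "elevation_m": 1193}]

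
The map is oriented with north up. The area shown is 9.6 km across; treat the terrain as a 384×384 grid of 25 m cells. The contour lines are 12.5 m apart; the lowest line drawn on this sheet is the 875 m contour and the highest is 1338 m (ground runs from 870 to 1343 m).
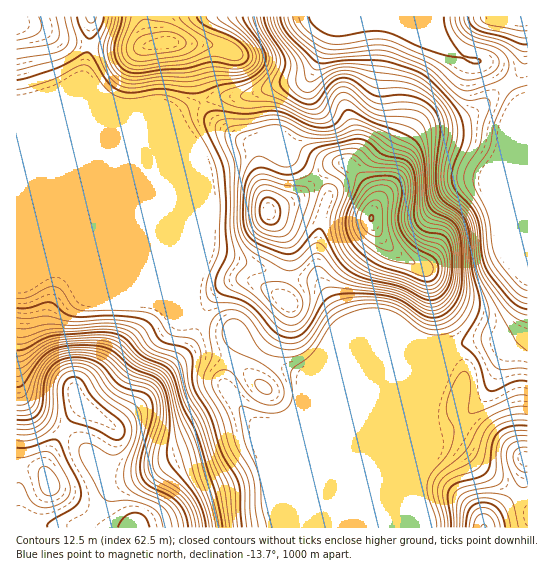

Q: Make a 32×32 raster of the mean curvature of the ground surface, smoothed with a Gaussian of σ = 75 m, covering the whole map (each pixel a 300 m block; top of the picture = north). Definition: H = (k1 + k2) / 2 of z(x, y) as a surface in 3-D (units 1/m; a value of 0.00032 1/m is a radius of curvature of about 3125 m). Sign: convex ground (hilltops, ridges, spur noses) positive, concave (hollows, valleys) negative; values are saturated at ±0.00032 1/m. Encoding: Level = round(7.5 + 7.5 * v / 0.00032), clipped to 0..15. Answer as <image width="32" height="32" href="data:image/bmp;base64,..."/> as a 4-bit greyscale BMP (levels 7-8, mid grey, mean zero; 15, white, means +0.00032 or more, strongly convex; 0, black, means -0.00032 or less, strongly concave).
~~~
<image width="32" height="32" href="data:image/bmp;base64,Qk12AgAAAAAAAHYAAAAoAAAAIAAAACAAAAABAAQAAAAAAAACAAATCwAAEwsAABAAAAAAAAAAAAAAABEREQAiIiIAMzMzAERERABVVVUAZmZmAHd3dwCIiIgAmZmZAKqqqgC7u7sAzMzMAN3d3QDu7u4A////AGZVd4qryoZmZ3d4h3QX/4RpmHeLzblnY3d3eHhze9x2asl3iGd3eYR3d3eHdbuGaHq3Z5cUeXh0d3d3eHSIVHublWepJapUVXh3d3d2Rla/eaZX3FWqVFZ3d3d3d2dozGWoi9yoiWZVV3d3d3eIaJgSq7ua+ldlWKZ4d3d3iWVnFd2na/szNJ3Gd3d3d2uFeDn/6XnbU0aqdWd4h3dppnk4/9yVR5h4dVdGd3d3eKdnNpmbpSR4dlaKc3d3dUZ2aFVCR4l0WGQ3vZJHdhZ2Z4l3YyI1ZndzSM61QQArx2mnSJVmZ3d2mJzLh3Uzbul5c3Z3d4h3day4ZlWJqb/7VUN3d3iHd3ZYZFg0ms7//CEneIeId3d3RWaaNJrOyO9AV4h4h3d4dza+2lSu+0LvcGeHiHd3d3c0z8lSn/kynXF3eId3d4d3NL/LgDz+tRMzeIh3d4d3dzXNeJMo3/gANneHd3iIeHZGmCOL2Wv6I1V3d3eIeId0aZdmru11qmV2d3d3h3eHZazMy5VslnqXd2d3iHd3d2m6iuoyiVecx3hXd3d2RERWYyaEGPg3nKV7ZmVXZHYzZTIiMgr4WKpjaZeHdCXMh4dq2GdIyYmZVVV6eJhH/9zKr/+6dGeZZUUxOJq6Rc2+7N7IZUM0ZjRFZmqppxCLZ2M0VSE1ZlZ3Sf/t"/>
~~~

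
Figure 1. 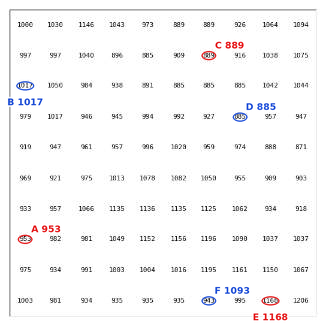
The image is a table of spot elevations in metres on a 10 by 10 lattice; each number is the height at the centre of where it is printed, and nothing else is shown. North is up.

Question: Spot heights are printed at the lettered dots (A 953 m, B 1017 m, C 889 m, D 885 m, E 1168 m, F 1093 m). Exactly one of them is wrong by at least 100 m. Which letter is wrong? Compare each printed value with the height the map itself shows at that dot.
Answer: F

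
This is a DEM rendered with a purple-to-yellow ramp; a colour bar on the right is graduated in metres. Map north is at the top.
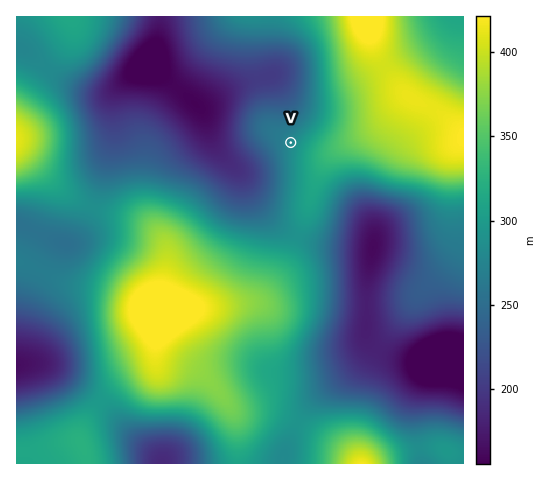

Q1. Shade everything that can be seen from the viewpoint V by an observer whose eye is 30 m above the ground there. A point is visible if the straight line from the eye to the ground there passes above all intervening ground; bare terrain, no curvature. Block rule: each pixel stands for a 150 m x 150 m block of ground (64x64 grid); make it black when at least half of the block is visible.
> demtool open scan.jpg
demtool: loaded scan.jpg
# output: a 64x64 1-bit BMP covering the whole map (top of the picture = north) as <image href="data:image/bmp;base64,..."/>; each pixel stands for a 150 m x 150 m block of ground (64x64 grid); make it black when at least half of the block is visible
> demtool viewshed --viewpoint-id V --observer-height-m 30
<image width="64" height="64" href="data:image/bmp;base64,Qk0+AgAAAAAAAD4AAAAoAAAAQAAAAEAAAAABAAEAAAAAAAACAAATCwAAEwsAAAIAAAAAAAAA////AAAAAAAAAAAAAB/wAAAAAAAAH/wAAAAAAAAf/AAAAAAAAB/4AAAAAAAAH/AAAAAAAAAP4AAAAAAAAA/AAAAAAAAAAAAAAAAAAAAAAAAAAAAAAAAAAAAAAAAAAAAAAAAAAAAAAAAAAAAAAAAAAAAAAAAAAAAAAAAAAAAAAAAAAAAAAAAAAAAAAAAAAAAAAAAAAAAAAAAAAAAAAAAAAAAAAAAAAAAAAAAAAAAAAAAAAAAAAAAAAAAAA/wAAAAAAAAH//+AAAAAAA///4AAAAAAH///gAAAAAAf///AAAAAAA///8AAAAAAB///wAAAAAAD//+AAAAAAAP//4AAAAAAA///AAAAAAAH//8AAAAAAA///wAAAAAAD///AAAAAAAf//8AAAAAAD///4AAAAHgf///wAAAA/h////AAAAP/f///8AAAP//////wAAA///////gAAD//////+AAAP//////8AAA///////4AAD///////4AAP////x//8AA////+D//wAD////wP//AAP///+A//+AA////4B//4AD////gH//gAP////A//+AA/////f//4AD////////gAP///////8AA////////wADD///////AAAH//f///8AAAf/8////4AAA//x////AAAD//H///8AAAP/8P///wAAB//gP//+AAA=="/>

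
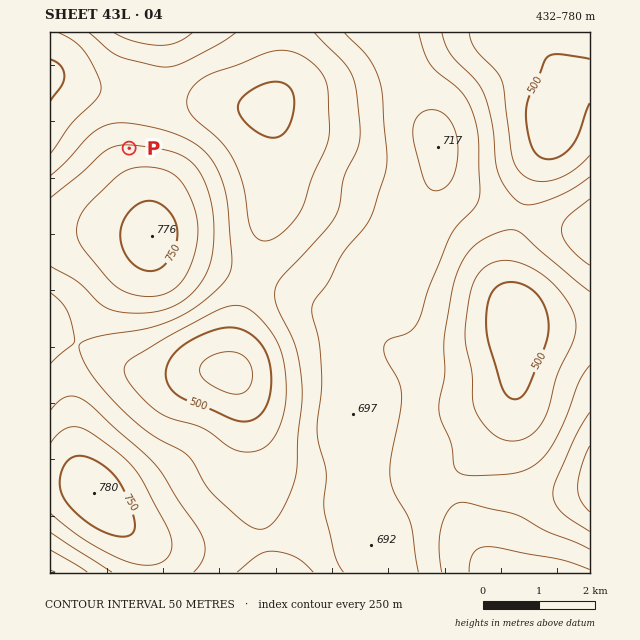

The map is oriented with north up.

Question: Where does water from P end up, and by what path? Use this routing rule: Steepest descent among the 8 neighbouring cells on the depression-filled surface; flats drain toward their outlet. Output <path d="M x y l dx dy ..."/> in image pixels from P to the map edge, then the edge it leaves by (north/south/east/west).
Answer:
<path d="M129 148l0-52-4-4-41 0-1-2-7-1-7-4-3 0-4-3-12 0"/>
exit: west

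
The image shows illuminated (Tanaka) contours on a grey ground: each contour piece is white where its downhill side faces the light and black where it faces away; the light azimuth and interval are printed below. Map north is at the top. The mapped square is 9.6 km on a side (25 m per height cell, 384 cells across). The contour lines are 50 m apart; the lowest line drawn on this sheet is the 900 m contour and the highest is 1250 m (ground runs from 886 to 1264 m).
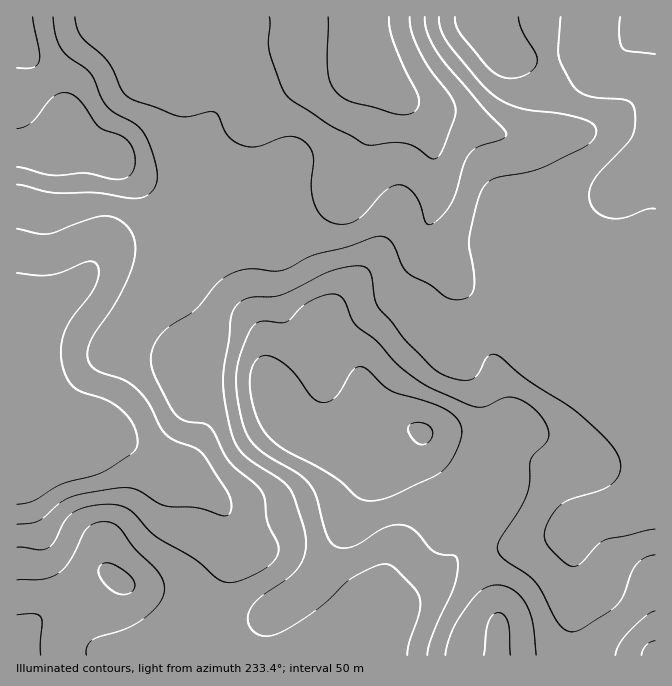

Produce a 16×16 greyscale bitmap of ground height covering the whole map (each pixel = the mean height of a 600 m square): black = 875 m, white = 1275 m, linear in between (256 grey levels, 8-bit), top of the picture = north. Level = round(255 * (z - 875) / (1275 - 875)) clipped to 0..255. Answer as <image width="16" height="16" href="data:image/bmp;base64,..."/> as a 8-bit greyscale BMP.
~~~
<image width="16" height="16" href="data:image/bmp;base64,Qk02BQAAAAAAADYEAAAoAAAAEAAAABAAAAABAAgAAAAAAAABAAATCwAAEwsAAAABAAAAAAAAAAAAAAEBAQACAgIAAwMDAAQEBAAFBQUABgYGAAcHBwAICAgACQkJAAoKCgALCwsADAwMAA0NDQAODg4ADw8PABAQEAAREREAEhISABMTEwAUFBQAFRUVABYWFgAXFxcAGBgYABkZGQAaGhoAGxsbABwcHAAdHR0AHh4eAB8fHwAgICAAISEhACIiIgAjIyMAJCQkACUlJQAmJiYAJycnACgoKAApKSkAKioqACsrKwAsLCwALS0tAC4uLgAvLy8AMDAwADExMQAyMjIAMzMzADQ0NAA1NTUANjY2ADc3NwA4ODgAOTk5ADo6OgA7OzsAPDw8AD09PQA+Pj4APz8/AEBAQABBQUEAQkJCAENDQwBEREQARUVFAEZGRgBHR0cASEhIAElJSQBKSkoAS0tLAExMTABNTU0ATk5OAE9PTwBQUFAAUVFRAFJSUgBTU1MAVFRUAFVVVQBWVlYAV1dXAFhYWABZWVkAWlpaAFtbWwBcXFwAXV1dAF5eXgBfX18AYGBgAGFhYQBiYmIAY2NjAGRkZABlZWUAZmZmAGdnZwBoaGgAaWlpAGpqagBra2sAbGxsAG1tbQBubm4Ab29vAHBwcABxcXEAcnJyAHNzcwB0dHQAdXV1AHZ2dgB3d3cAeHh4AHl5eQB6enoAe3t7AHx8fAB9fX0Afn5+AH9/fwCAgIAAgYGBAIKCggCDg4MAhISEAIWFhQCGhoYAh4eHAIiIiACJiYkAioqKAIuLiwCMjIwAjY2NAI6OjgCPj48AkJCQAJGRkQCSkpIAk5OTAJSUlACVlZUAlpaWAJeXlwCYmJgAmZmZAJqamgCbm5sAnJycAJ2dnQCenp4An5+fAKCgoAChoaEAoqKiAKOjowCkpKQApaWlAKampgCnp6cAqKioAKmpqQCqqqoAq6urAKysrACtra0Arq6uAK+vrwCwsLAAsbGxALKysgCzs7MAtLS0ALW1tQC2trYAt7e3ALi4uAC5ubkAurq6ALu7uwC8vLwAvb29AL6+vgC/v78AwMDAAMHBwQDCwsIAw8PDAMTExADFxcUAxsbGAMfHxwDIyMgAycnJAMrKygDLy8sAzMzMAM3NzQDOzs4Az8/PANDQ0ADR0dEA0tLSANPT0wDU1NQA1dXVANbW1gDX19cA2NjYANnZ2QDa2toA29vbANzc3ADd3d0A3t7eAN/f3wDg4OAA4eHhAOLi4gDj4+MA5OTkAOXl5QDm5uYA5+fnAOjo6ADp6ekA6urqAOvr6wDs7OwA7e3tAO7u7gDv7+8A8PDwAPHx8QDy8vIA8/PzAPT09AD19fUA9vb2APf39wD4+PgA+fn5APr6+gD7+/sA/Pz8AP39/QD+/v4A////ALKYjYF+h4+Lioy25+W6u9mgoamVfHyTlouLos7QpZ+9eJOkg25jdJyimqyzqZKSpUpyfl9VVnemwbm2sa2QiocbLD4+QmeUwdnezre3oZiGFBQhRGCV0+Pj6efAvKqUghUoPGJ/q+HQ29O8pamQgoAYQFlyf6bKu8WpiYyJgICAGDNUZ3STqbeqi3p8gYCAgC4tQ2Foc3iNlXtpcYKEgIBNRkZgZWJjYGZnWXGBiIaFam1wa2NiYU1BU0hpfYeSmZ2bmW5bWFpLNTo0U19rgZqRmXVXUEs/MB0VIUZjbXuRintRQUdJMhkICzNwjoygooxZQT5BQS0ZBxddmpeQprU="/>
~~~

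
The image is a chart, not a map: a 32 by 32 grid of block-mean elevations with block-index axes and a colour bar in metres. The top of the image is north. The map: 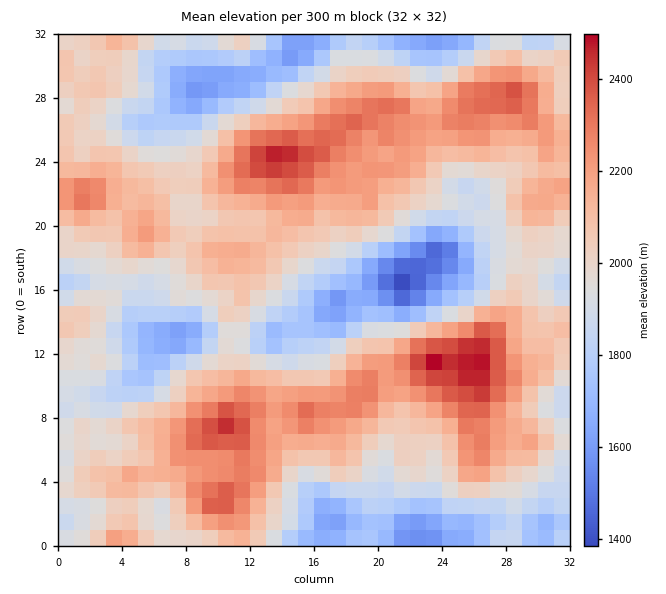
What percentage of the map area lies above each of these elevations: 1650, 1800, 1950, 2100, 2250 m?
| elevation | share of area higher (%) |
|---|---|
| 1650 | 95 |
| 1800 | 84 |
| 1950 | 65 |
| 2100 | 36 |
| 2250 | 13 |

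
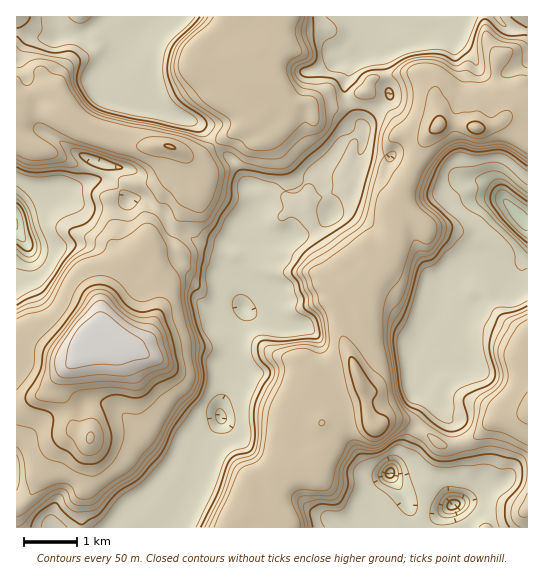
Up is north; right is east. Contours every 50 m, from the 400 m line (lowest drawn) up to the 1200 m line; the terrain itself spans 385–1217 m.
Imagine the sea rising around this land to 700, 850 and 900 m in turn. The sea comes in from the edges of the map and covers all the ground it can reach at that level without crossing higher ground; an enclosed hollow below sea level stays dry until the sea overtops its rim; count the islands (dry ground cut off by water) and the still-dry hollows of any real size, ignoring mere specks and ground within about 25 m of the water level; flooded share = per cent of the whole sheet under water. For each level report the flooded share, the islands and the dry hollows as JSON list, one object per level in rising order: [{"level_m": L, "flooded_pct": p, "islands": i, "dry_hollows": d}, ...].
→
[{"level_m": 700, "flooded_pct": 32, "islands": 0, "dry_hollows": 0}, {"level_m": 850, "flooded_pct": 54, "islands": 0, "dry_hollows": 0}, {"level_m": 900, "flooded_pct": 62, "islands": 0, "dry_hollows": 0}]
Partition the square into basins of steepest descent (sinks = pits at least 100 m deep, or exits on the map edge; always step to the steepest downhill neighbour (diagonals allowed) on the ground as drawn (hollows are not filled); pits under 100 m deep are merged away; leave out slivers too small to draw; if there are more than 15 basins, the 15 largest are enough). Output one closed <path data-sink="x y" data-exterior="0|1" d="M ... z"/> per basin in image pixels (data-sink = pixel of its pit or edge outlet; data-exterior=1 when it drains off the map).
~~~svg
<path data-sink="221 417" data-exterior="0" d="M418 73l-20 0-25 6-8 13-8 3-15 10-28 3-4-5-15 2-8-1 1 10-3 8-14 13-12-16-2-4 3-13-6-18 3 14 0 13-6 9-16 12-16 8-21 17-15-3-3 19-16 18-4 16-11 19-2 19-8 9 14 15 0 18 4 12 0 14-8 21-7 9-8 4-27-14-14-2-4 3-2 8 8 51-4 44-18-5-18 15-24 48-8 9-7 3 1 21 217 0 2-6 12-12 1-5 10-4 8-7 9-21 6-6 13-4-6-9 2-17 4-10 7-4 20 0 3-6 12-10 24-7 3-3-1-11-12-28 1-9 11-10 4-8-2-6-8-12 0-6 10-10 28-52 2-11 0-29 8-22-20-13-1-12 3-11 2-5 9-7 28 0 14-10-4-15-1-17-7-11z"/><path data-sink="519 217" data-exterior="0" d="M527 105l-12 3-14 15-15 5-12 0-11-4-22 0-14 13-6 9-22 53-2 35-2 11-28 52-10 10 0 6 8 12 2 6-4 8-11 10-1 9 12 28 5 32 4 8 3 2 14-8 16 0 13 7 21 17 15 1 21-8 16-16 8-4 29-4z"/><path data-sink="17 225" data-exterior="1" d="M54 89l-12 2-26 12 1 404 6-3 8-9 24-48 18-15 14 2-14-8-4-17-9-19 3-15 16-20 6-17 14-12 2-8 0-11 4-9 42-53 2-19 11-19 4-16 13-13 6-15 0-9-5-5-11-4-25 2-36-8-7-8-20-11-10-11-8-15z"/><path data-sink="142 31" data-exterior="0" d="M230 16l-213 0-1 86 6-1 24-12 8 0 7 5 8 15 10 11 20 11 7 8 36 8 25-2 20 11 11 1 21-17 26-15 8-7 4-7 0-13-4-13-3-4-16-6-16-11-15-5 1-12 19-16z"/><path data-sink="427 30" data-exterior="0" d="M527 16l-258 0-2 2 0 24-19 19-9 16 6 3 20 1 18 20 7 4 20-2 4 5 4 0 24-3 8-4 7-6 8-3 8-13 25-6 20 0 10 9 7 11 1 17 5 14 22 0 11 4 12 0 15-5 14-15 13-3z"/><path data-sink="454 505" data-exterior="0" d="M527 413l-28 4-8 4-16 16-8 4-13 4-14 0-4 16-9 17 1 12-7 38 107-1z"/><path data-sink="390 473" data-exterior="0" d="M363 397l-2 3-24 7-14 14-2 9 4 15-8 18 0 10 13 11 49 16 24 28 16 0 9-38-1-12 9-17 4-16-22-18-13-7-16 0-14 8-2-1-5-9-3-19z"/>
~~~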